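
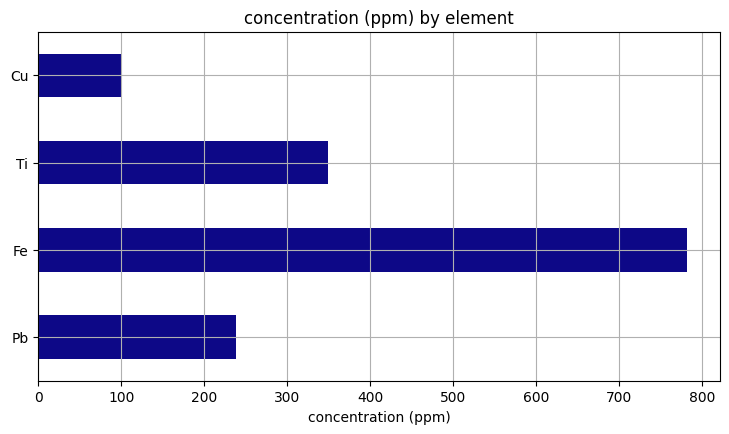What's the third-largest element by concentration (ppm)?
Pb

Top 4: Fe ≈ 800, Ti ≈ 300, Pb ≈ 200, Cu ≈ 100.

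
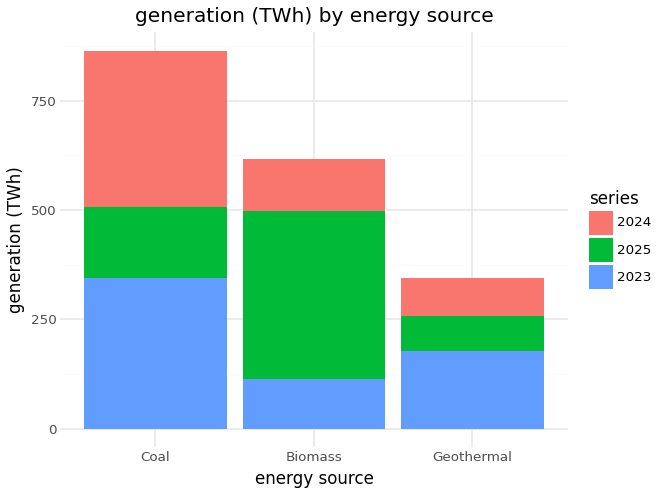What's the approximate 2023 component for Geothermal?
≈ 200

2023 top ≈ 200, bottom ≈ 0; segment ≈ 200.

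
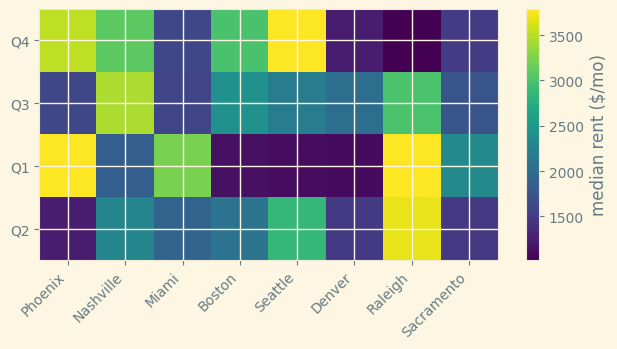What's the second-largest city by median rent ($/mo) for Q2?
Seattle

Top 3 for Q2: Raleigh ≈ 3500, Seattle ≈ 3000, Nashville ≈ 2500.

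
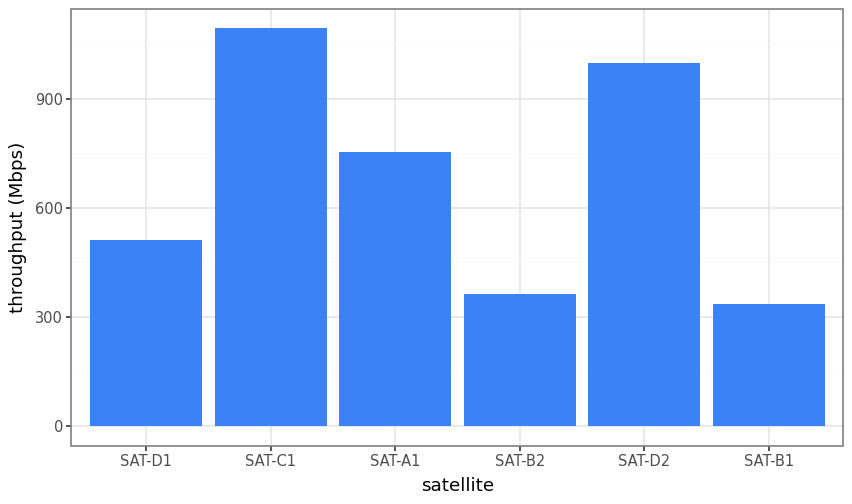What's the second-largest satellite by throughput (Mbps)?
SAT-D2

Top 3: SAT-C1 ≈ 1100, SAT-D2 ≈ 1000, SAT-A1 ≈ 800.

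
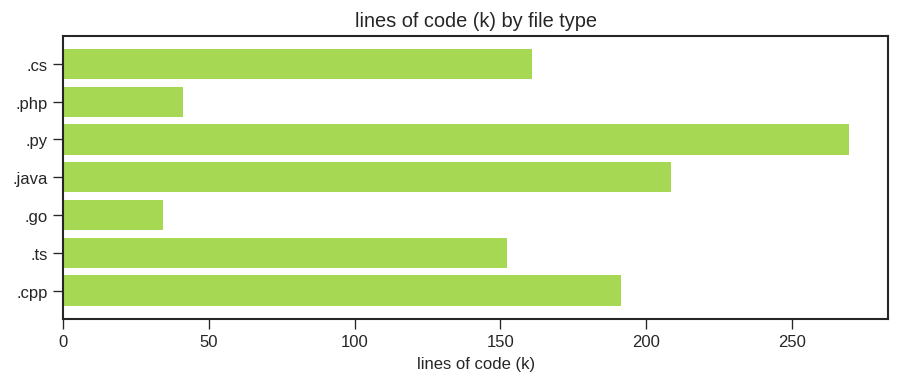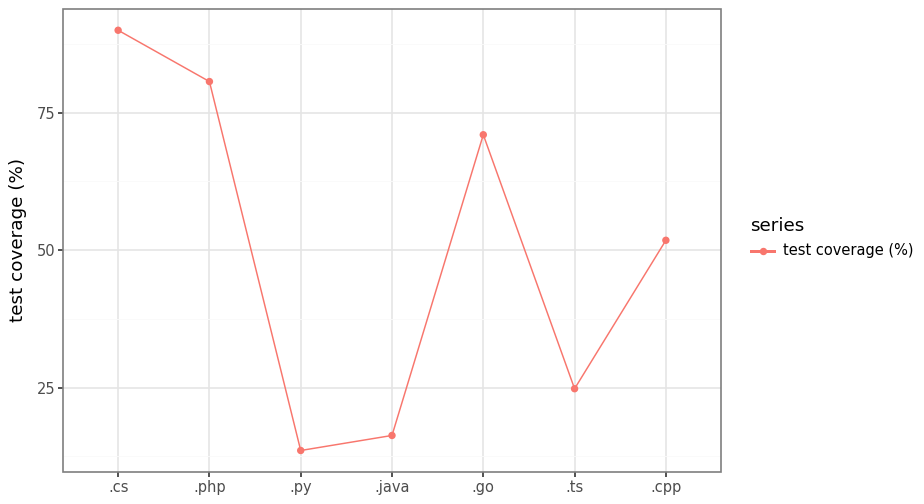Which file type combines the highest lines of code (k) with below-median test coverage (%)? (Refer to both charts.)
.py

Chart 2 median test coverage (%) ≈ 50; below-median file types: .py, .java, .ts. Among those, .py has the highest lines of code (k) (≈ 275).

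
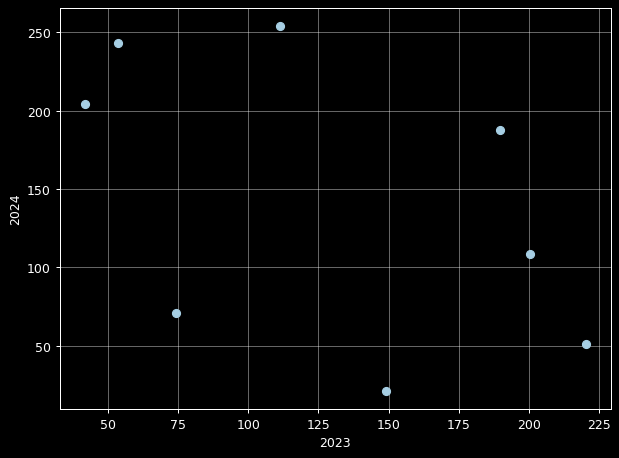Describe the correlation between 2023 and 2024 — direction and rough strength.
negative, moderate

Points are negatively correlated; moderate (|r| ≈ 0.5).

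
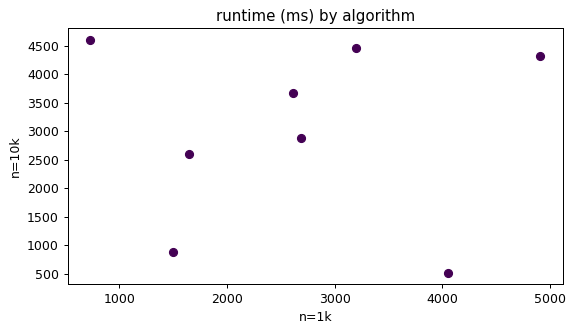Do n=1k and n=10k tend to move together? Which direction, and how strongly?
no clear correlation

Points are roughly uncorrelated; weak (|r| ≈ 0.0).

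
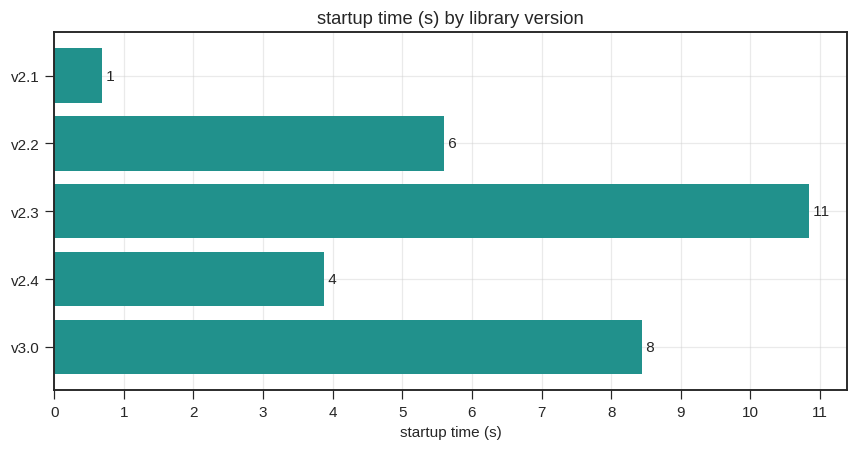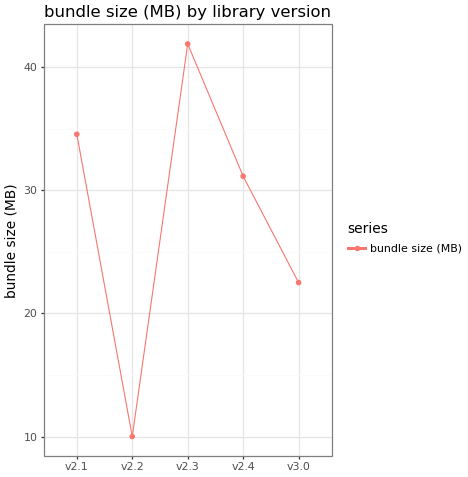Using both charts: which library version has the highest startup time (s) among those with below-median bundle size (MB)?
Chart 2 median bundle size (MB) ≈ 30; below-median library versions: v2.2, v3.0. Among those, v3.0 has the highest startup time (s) (≈ 8).

v3.0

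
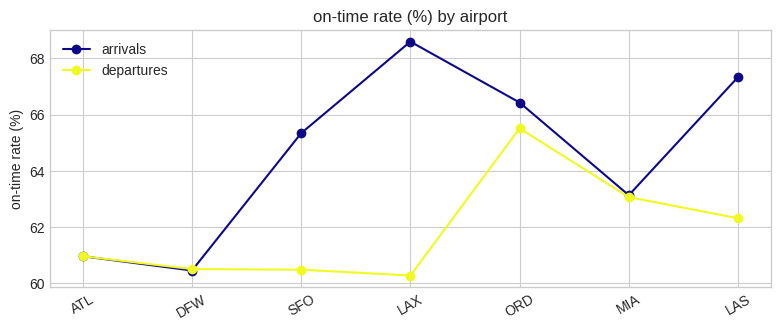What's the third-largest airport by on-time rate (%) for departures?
LAS

Top 4 for departures: ORD ≈ 66, MIA ≈ 63, LAS ≈ 62, ATL ≈ 61.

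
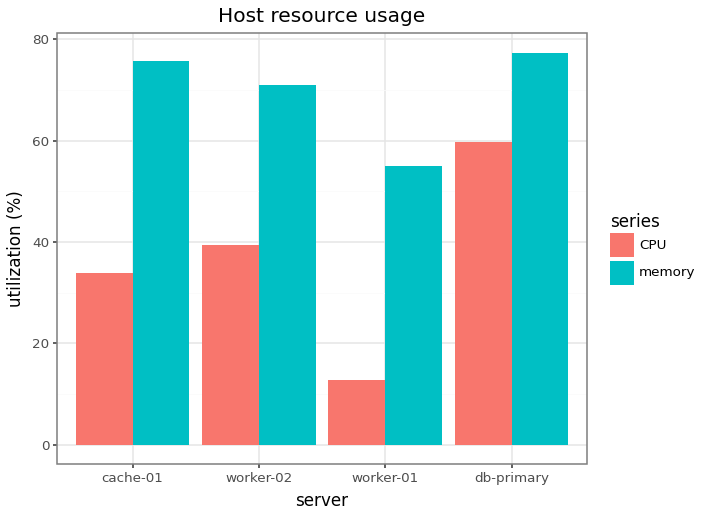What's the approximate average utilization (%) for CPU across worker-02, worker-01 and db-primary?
≈ 37

(40 + 10 + 60) / 3 ≈ 37.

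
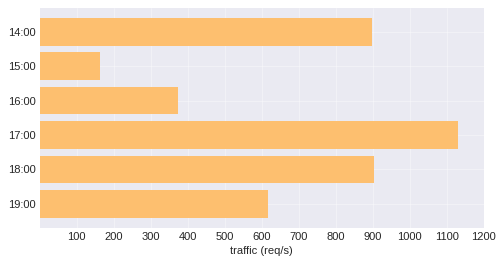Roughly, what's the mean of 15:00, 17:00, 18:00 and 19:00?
(200 + 1100 + 900 + 600) / 4 ≈ 700.

≈ 700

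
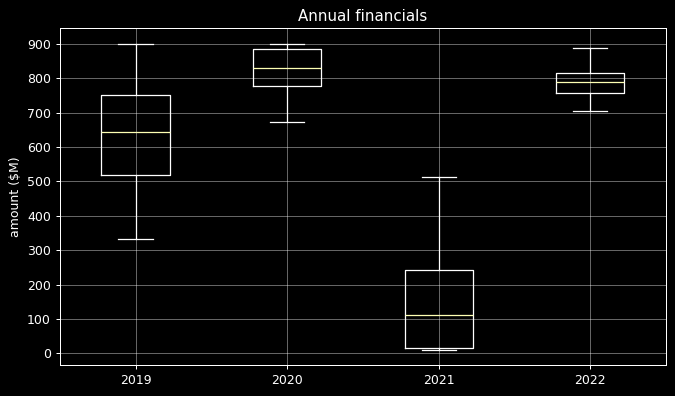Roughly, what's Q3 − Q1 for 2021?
≈ 200

Q3 ≈ 200, Q1 ≈ 0; IQR ≈ 200.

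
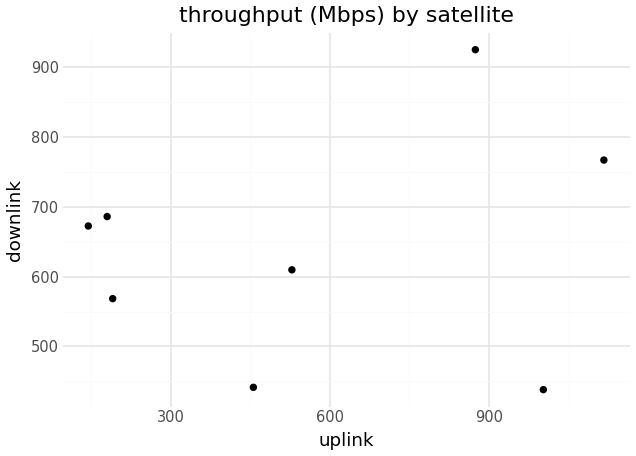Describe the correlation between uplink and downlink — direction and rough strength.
Points are roughly uncorrelated; weak (|r| ≈ 0.2).

no clear correlation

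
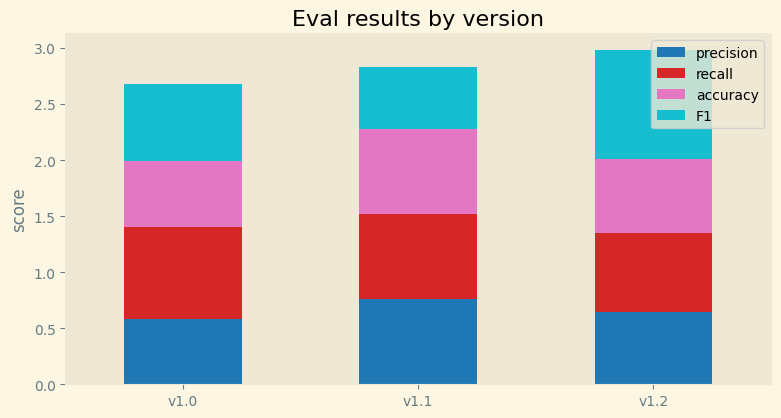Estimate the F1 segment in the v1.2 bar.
≈ 1.0

F1 top ≈ 3.0, bottom ≈ 2.0; segment ≈ 1.0.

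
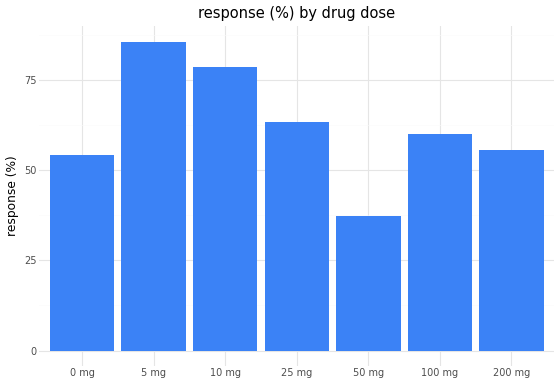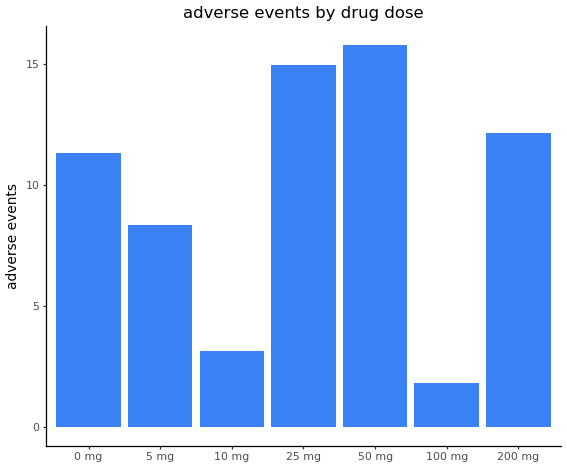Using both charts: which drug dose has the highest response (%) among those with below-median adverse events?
Chart 2 median adverse events ≈ 12; below-median drug doses: 5 mg, 10 mg, 100 mg. Among those, 5 mg has the highest response (%) (≈ 90).

5 mg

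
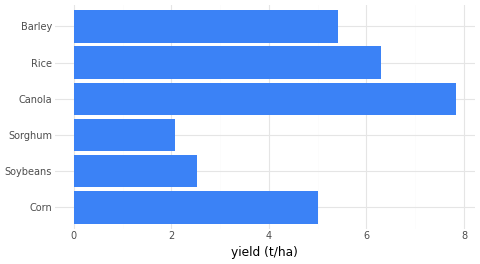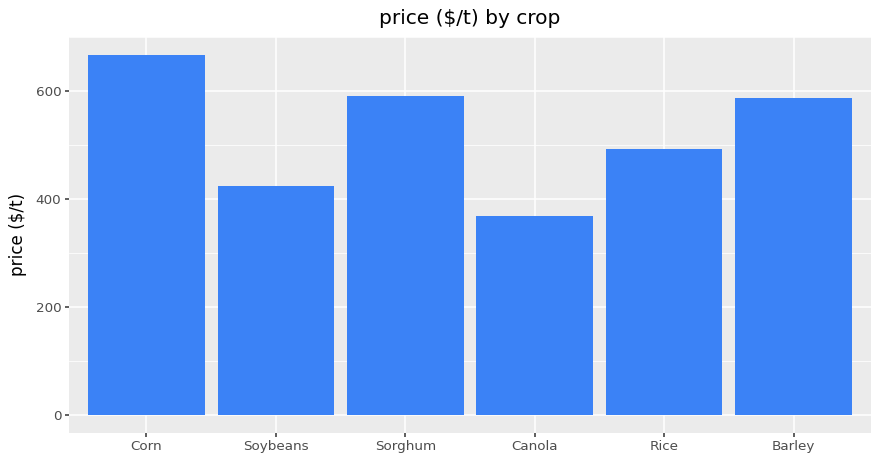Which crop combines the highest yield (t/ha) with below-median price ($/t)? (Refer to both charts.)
Chart 2 median price ($/t) ≈ 500; below-median crops: Soybeans, Canola, Rice. Among those, Canola has the highest yield (t/ha) (≈ 8).

Canola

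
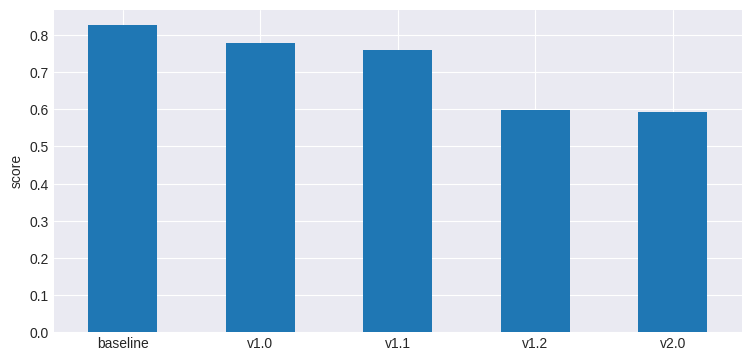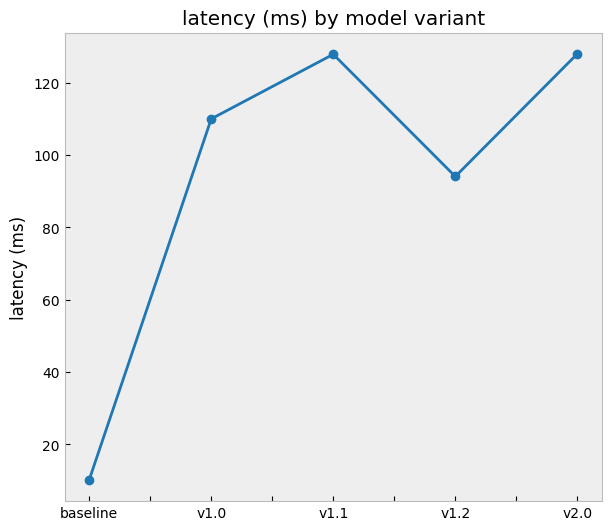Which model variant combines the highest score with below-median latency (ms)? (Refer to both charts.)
Chart 2 median latency (ms) ≈ 120; below-median model variants: baseline, v1.2. Among those, baseline has the highest score (≈ 0.8).

baseline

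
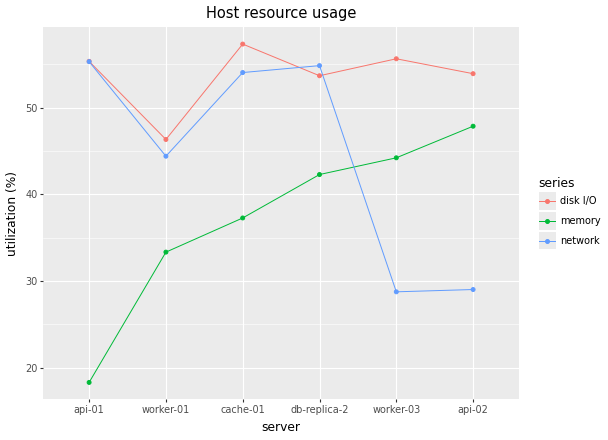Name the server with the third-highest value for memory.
db-replica-2

Top 4 for memory: api-02 ≈ 50, worker-03 ≈ 45, db-replica-2 ≈ 40, cache-01 ≈ 35.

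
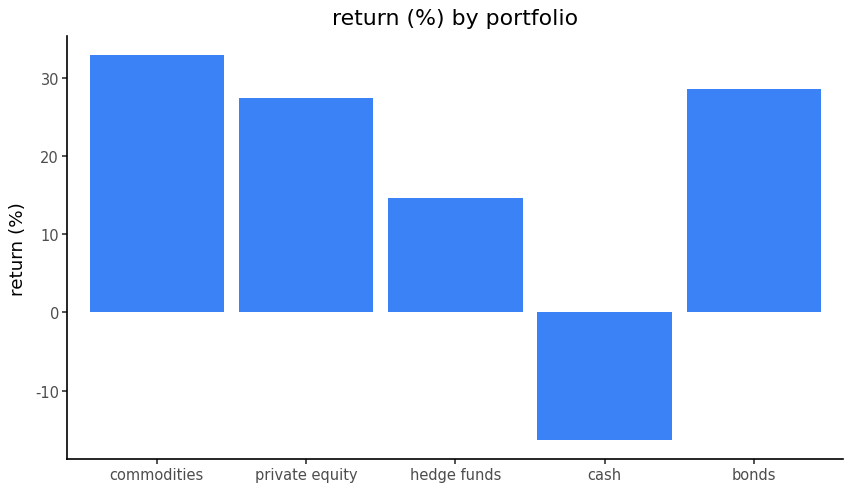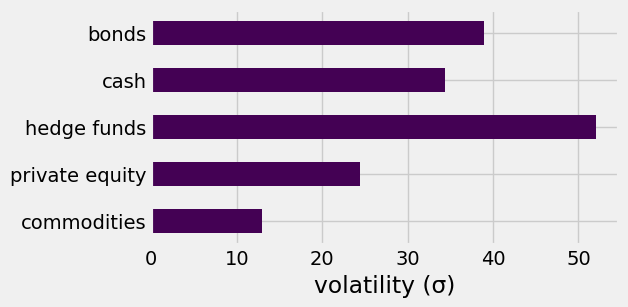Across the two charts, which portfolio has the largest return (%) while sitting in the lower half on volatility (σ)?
Chart 2 median volatility (σ) ≈ 35; below-median portfolios: commodities, private equity. Among those, commodities has the highest return (%) (≈ 35).

commodities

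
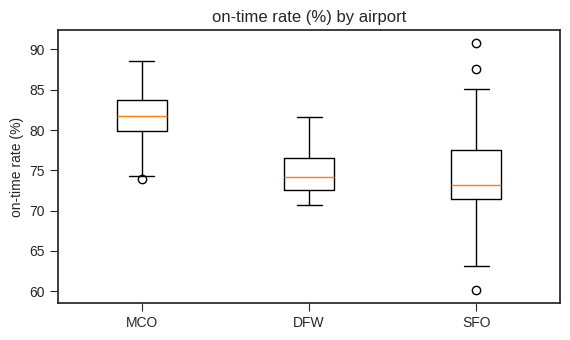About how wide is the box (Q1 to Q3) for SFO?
Q3 ≈ 78, Q1 ≈ 71; IQR ≈ 7.

≈ 7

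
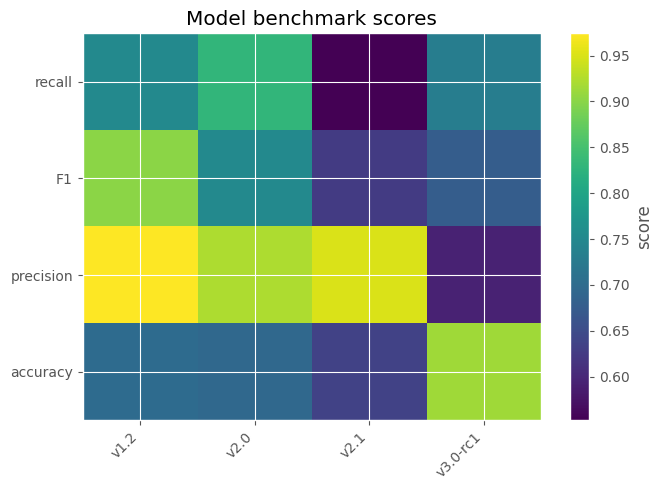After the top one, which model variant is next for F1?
v2.0

Top 3 for F1: v1.2 ≈ 0.90, v2.0 ≈ 0.75, v3.0-rc1 ≈ 0.70.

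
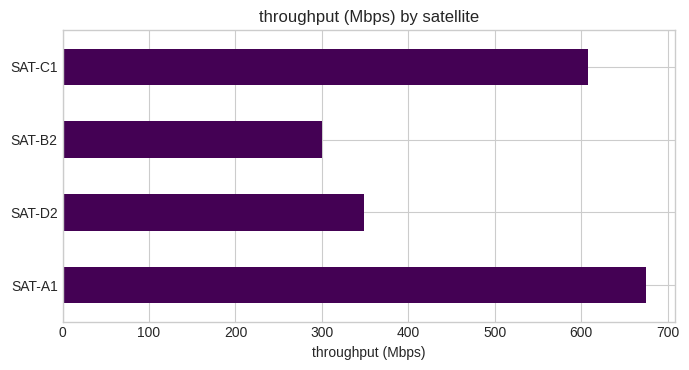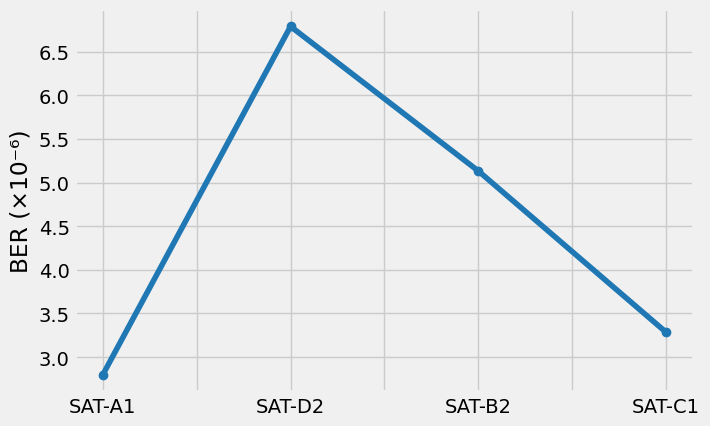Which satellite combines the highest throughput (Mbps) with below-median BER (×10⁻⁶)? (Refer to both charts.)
SAT-A1

Chart 2 median BER (×10⁻⁶) ≈ 4; below-median satellites: SAT-A1, SAT-C1. Among those, SAT-A1 has the highest throughput (Mbps) (≈ 700).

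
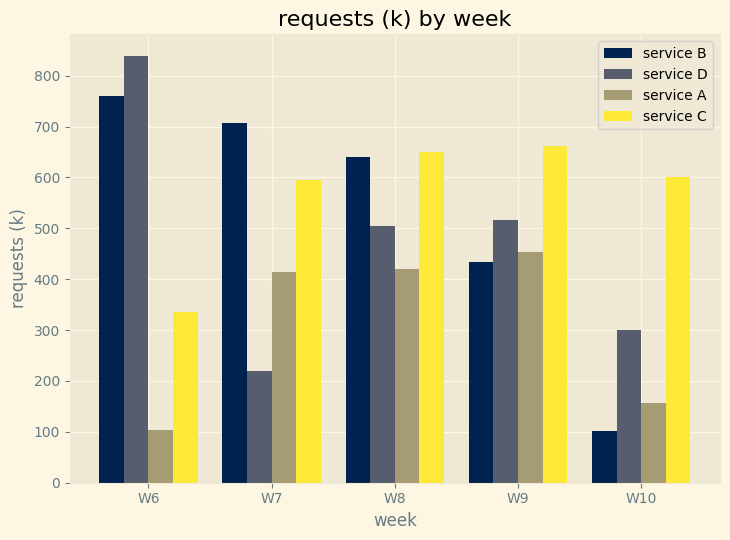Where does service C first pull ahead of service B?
W7: service C ≈ 600 vs service B ≈ 700 (not yet); W8: service C ≈ 700 vs service B ≈ 600 (first crossover).

W8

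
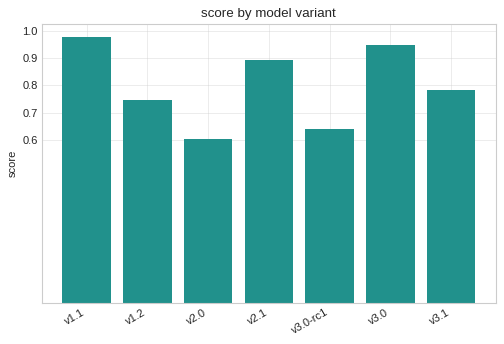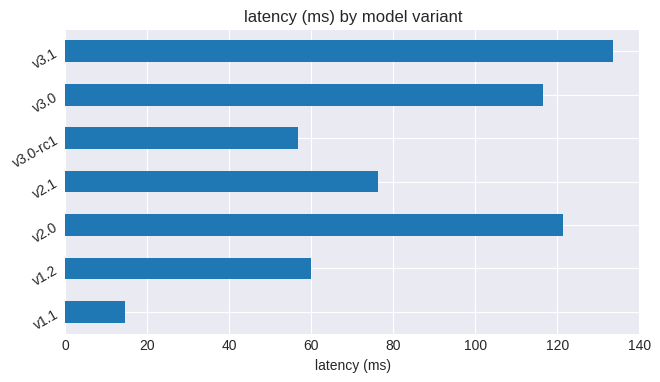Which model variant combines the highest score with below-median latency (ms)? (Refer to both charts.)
Chart 2 median latency (ms) ≈ 80; below-median model variants: v1.1, v1.2, v3.0-rc1. Among those, v1.1 has the highest score (≈ 1).

v1.1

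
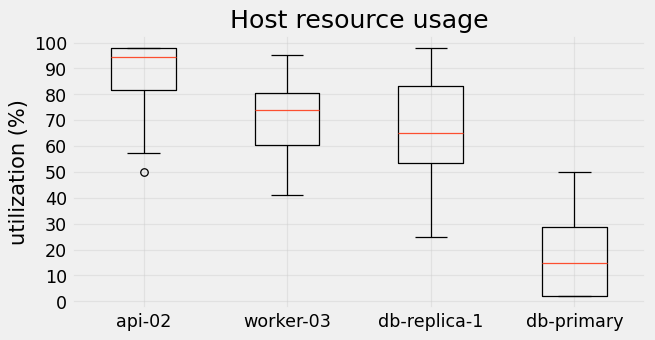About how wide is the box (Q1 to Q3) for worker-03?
≈ 20

Q3 ≈ 80, Q1 ≈ 60; IQR ≈ 20.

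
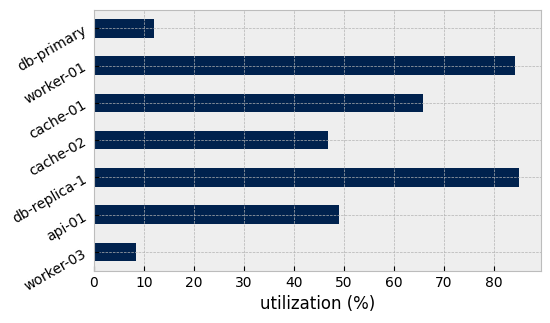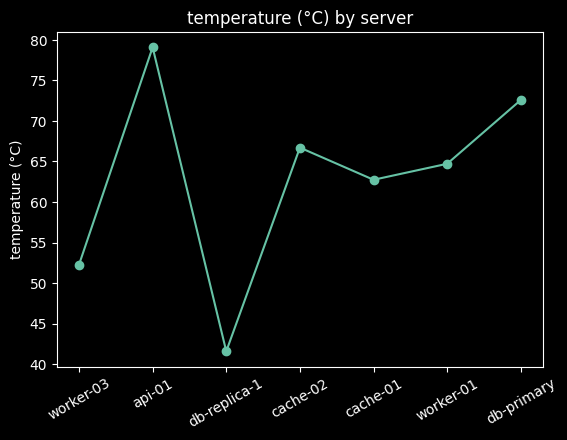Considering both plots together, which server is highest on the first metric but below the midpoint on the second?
Chart 2 median temperature (°C) ≈ 60; below-median servers: worker-03, db-replica-1, cache-01. Among those, db-replica-1 has the highest utilization (%) (≈ 90).

db-replica-1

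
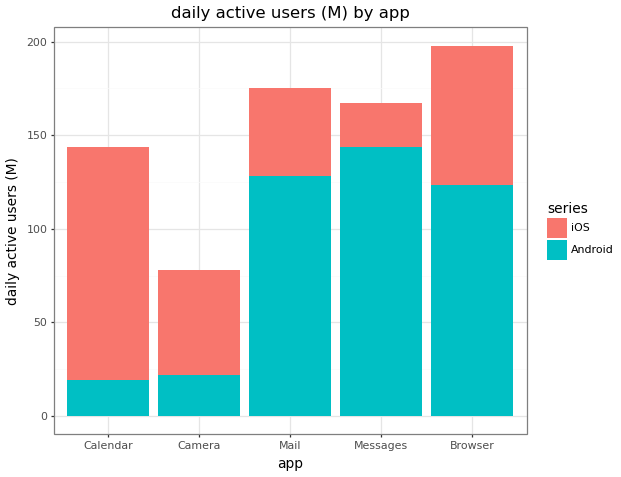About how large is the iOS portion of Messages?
iOS top ≈ 160, bottom ≈ 140; segment ≈ 20.

≈ 20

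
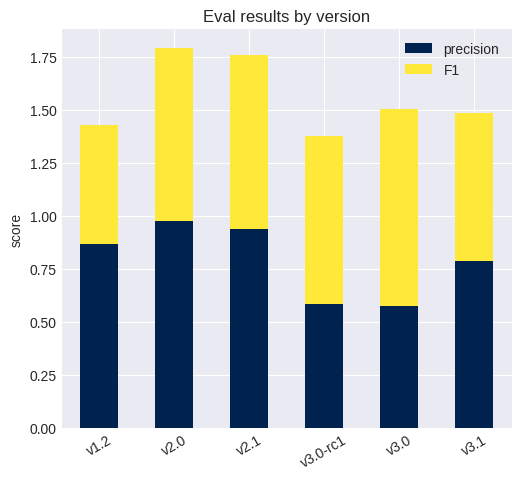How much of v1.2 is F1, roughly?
F1 top ≈ 1.4, bottom ≈ 0.8; segment ≈ 0.6.

≈ 0.6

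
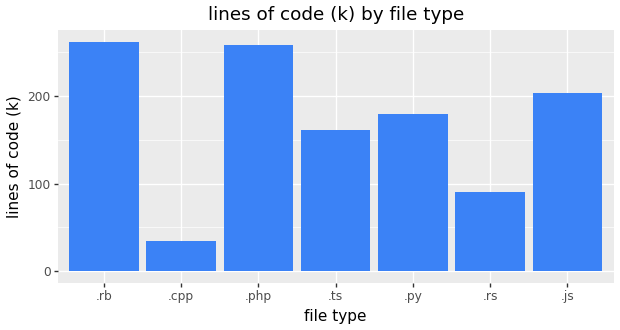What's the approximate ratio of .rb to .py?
≈ 1.43×

.rb ≈ 250, .py ≈ 175; 250/175 ≈ 1.43.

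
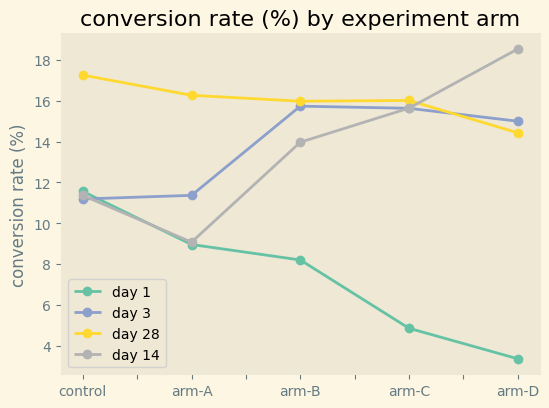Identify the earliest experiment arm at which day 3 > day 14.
control: day 3 ≈ 12 vs day 14 ≈ 12 (not yet); arm-A: day 3 ≈ 12 vs day 14 ≈ 10 (first crossover).

arm-A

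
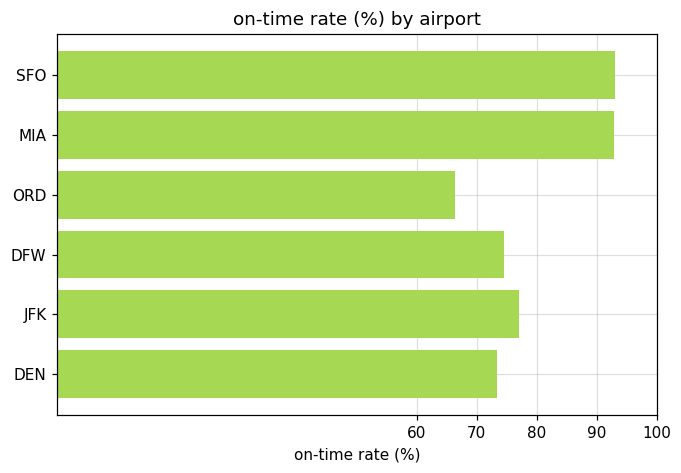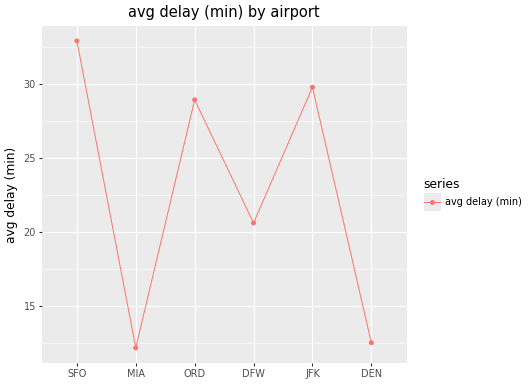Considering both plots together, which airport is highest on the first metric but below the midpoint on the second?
Chart 2 median avg delay (min) ≈ 25; below-median airports: MIA, DFW, DEN. Among those, MIA has the highest on-time rate (%) (≈ 90).

MIA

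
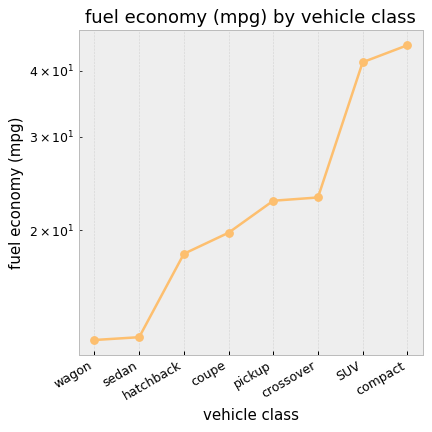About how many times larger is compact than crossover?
compact ≈ 45, crossover ≈ 25; 45/25 ≈ 1.8.

≈ 1.8×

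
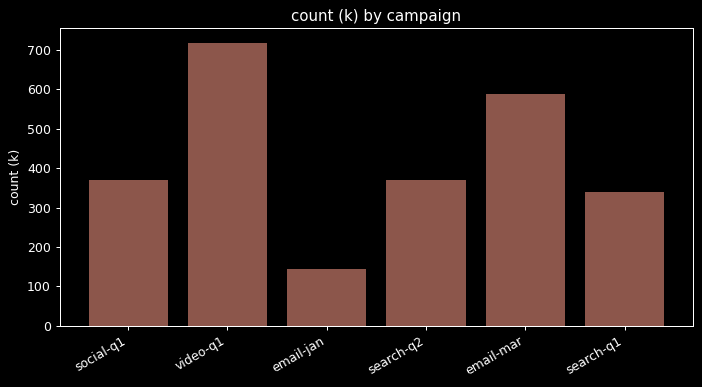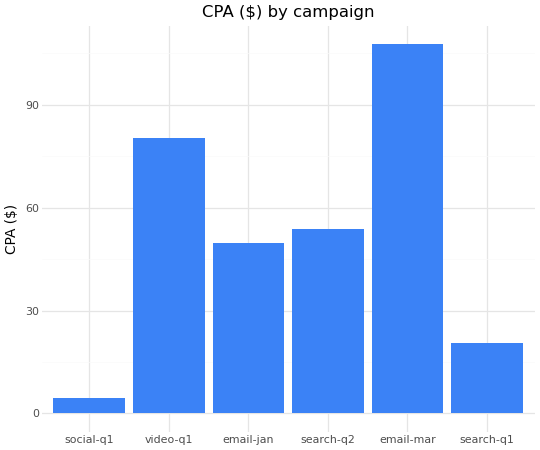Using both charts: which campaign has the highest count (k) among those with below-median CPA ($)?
social-q1

Chart 2 median CPA ($) ≈ 50; below-median campaigns: social-q1, email-jan, search-q1. Among those, social-q1 has the highest count (k) (≈ 400).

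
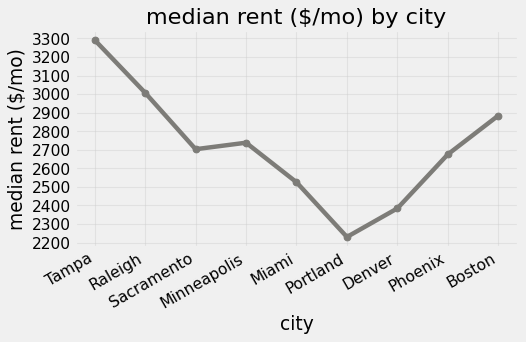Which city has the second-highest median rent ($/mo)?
Raleigh

Top 3: Tampa ≈ 3300, Raleigh ≈ 3000, Boston ≈ 2900.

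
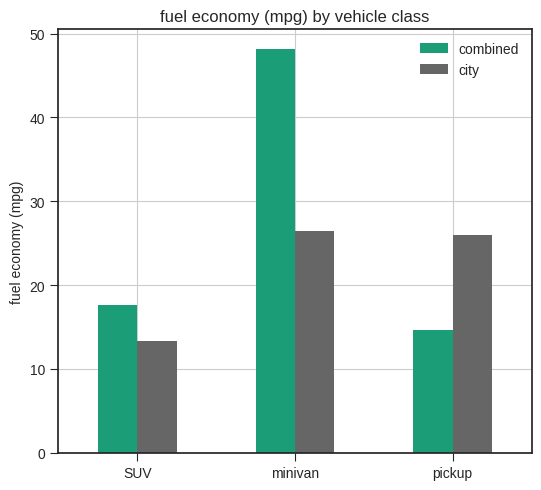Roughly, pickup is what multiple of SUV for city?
≈ 1.67×

pickup ≈ 25, SUV ≈ 15; 25/15 ≈ 1.67.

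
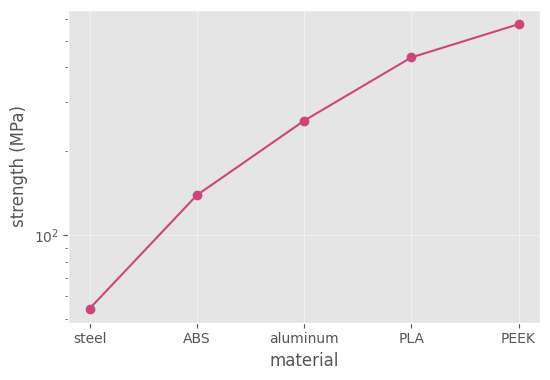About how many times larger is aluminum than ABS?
≈ 1.67×

aluminum ≈ 250, ABS ≈ 150; 250/150 ≈ 1.67.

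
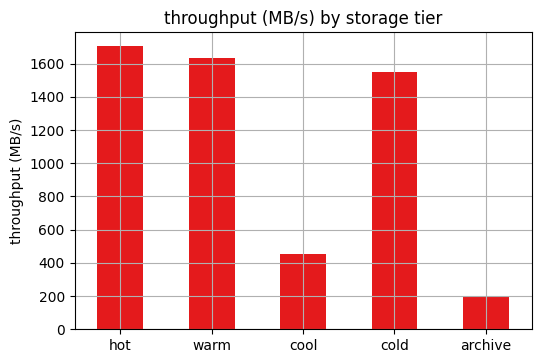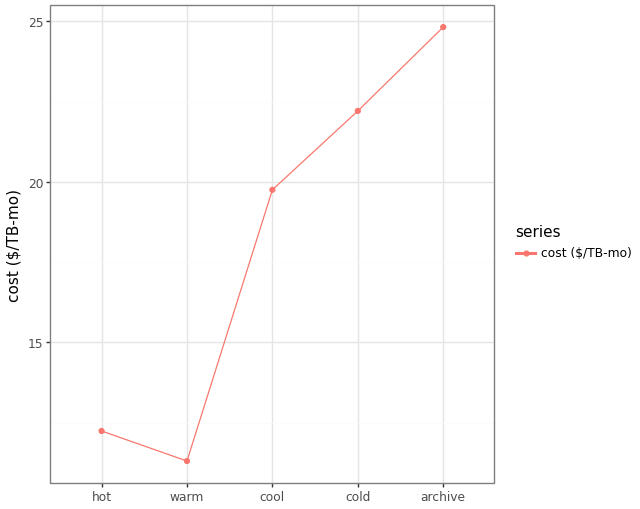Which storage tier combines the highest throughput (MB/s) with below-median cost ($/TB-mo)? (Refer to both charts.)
Chart 2 median cost ($/TB-mo) ≈ 20; below-median storage tiers: hot, warm. Among those, hot has the highest throughput (MB/s) (≈ 1800).

hot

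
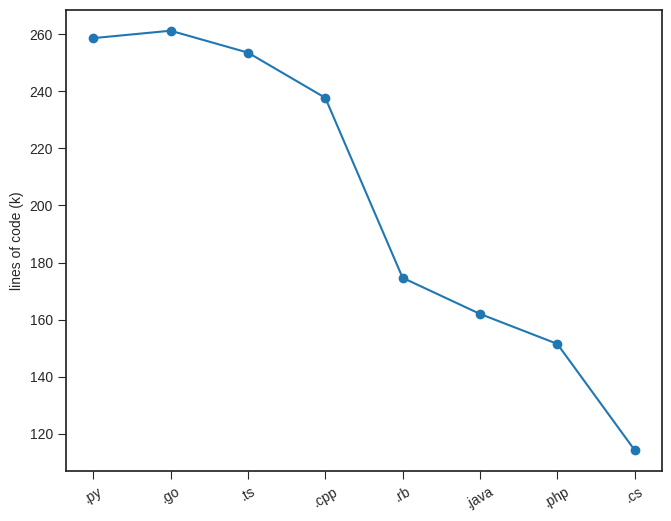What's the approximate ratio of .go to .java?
≈ 1.62×

.go ≈ 260, .java ≈ 160; 260/160 ≈ 1.62.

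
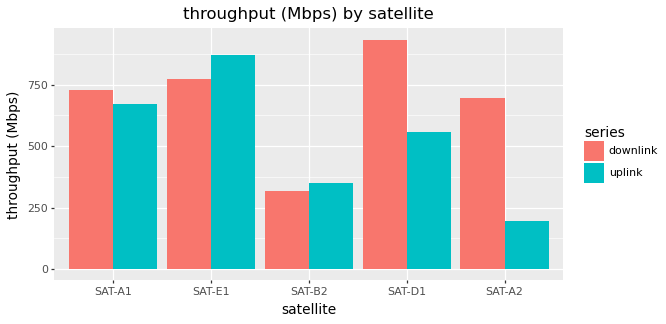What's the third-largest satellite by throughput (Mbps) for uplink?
SAT-D1

Top 4 for uplink: SAT-E1 ≈ 900, SAT-A1 ≈ 700, SAT-D1 ≈ 600, SAT-B2 ≈ 300.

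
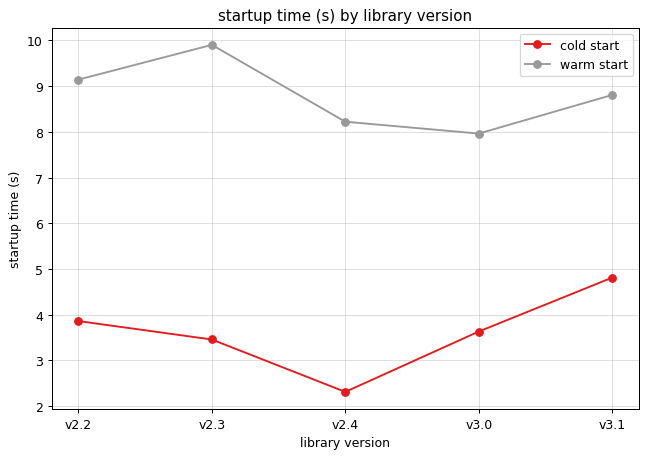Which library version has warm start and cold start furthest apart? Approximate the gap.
v2.3: warm start ≈ 10, cold start ≈ 3 → gap ≈ 7. Next-largest (v2.4) is only ≈ 6.

v2.3, ≈ 7 s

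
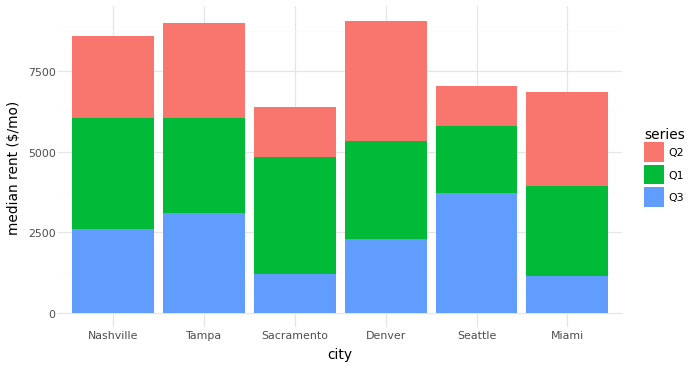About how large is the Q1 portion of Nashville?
≈ 3000

Q1 top ≈ 6000, bottom ≈ 3000; segment ≈ 3000.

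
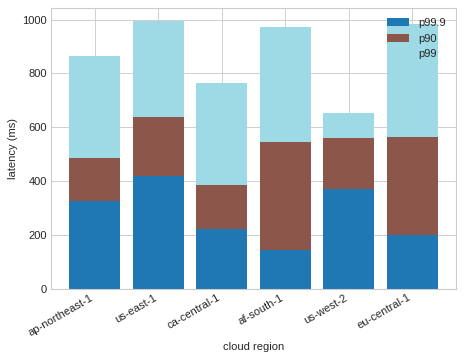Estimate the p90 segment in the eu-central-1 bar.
p90 top ≈ 600, bottom ≈ 200; segment ≈ 400.

≈ 400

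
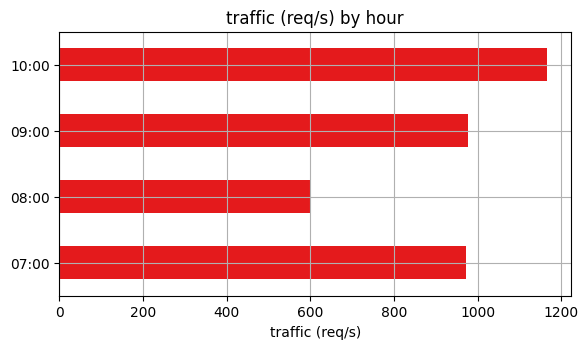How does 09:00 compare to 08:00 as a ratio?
≈ 1.67×

09:00 ≈ 1000, 08:00 ≈ 600; 1000/600 ≈ 1.67.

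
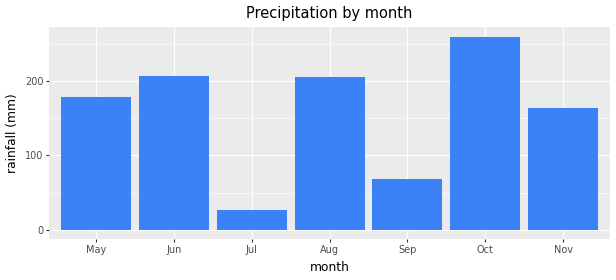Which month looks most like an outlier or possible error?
Jul

Jul ≈ 25; the rest sit between ≈ 75 and ≈ 250.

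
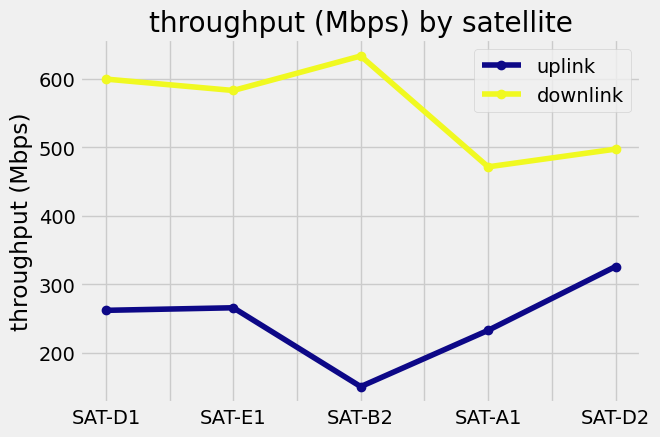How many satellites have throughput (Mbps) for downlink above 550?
Above 550: SAT-D1, SAT-E1, SAT-B2.

3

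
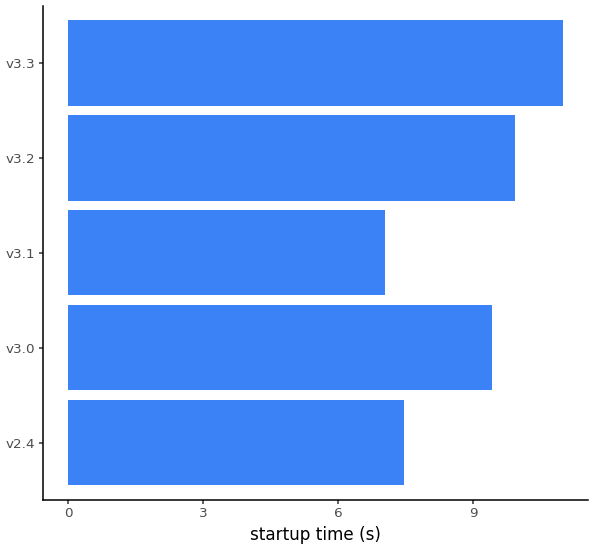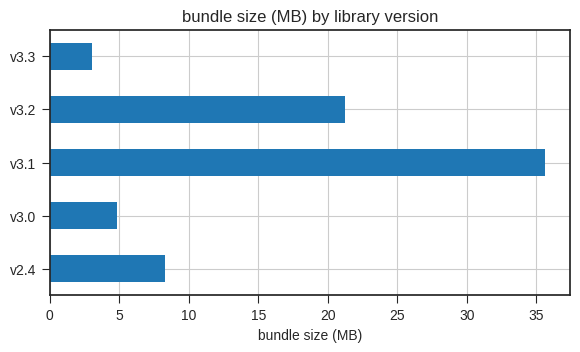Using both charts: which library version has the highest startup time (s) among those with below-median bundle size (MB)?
v3.3

Chart 2 median bundle size (MB) ≈ 10; below-median library versions: v3.0, v3.3. Among those, v3.3 has the highest startup time (s) (≈ 12).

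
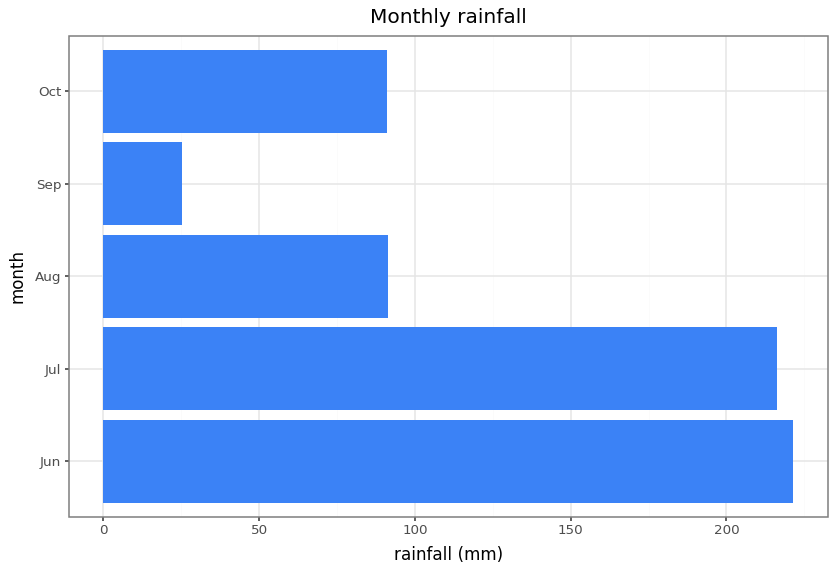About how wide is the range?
≈ 200

Max Jun ≈ 220, min Sep ≈ 20; range ≈ 200.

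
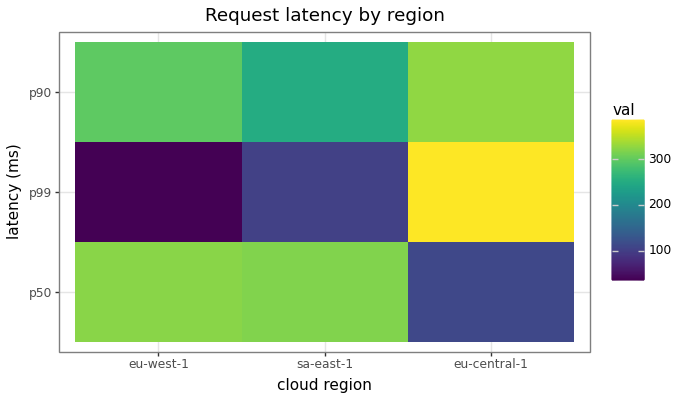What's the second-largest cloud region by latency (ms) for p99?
Top 3 for p99: eu-central-1 ≈ 400, sa-east-1 ≈ 100, eu-west-1 ≈ 50.

sa-east-1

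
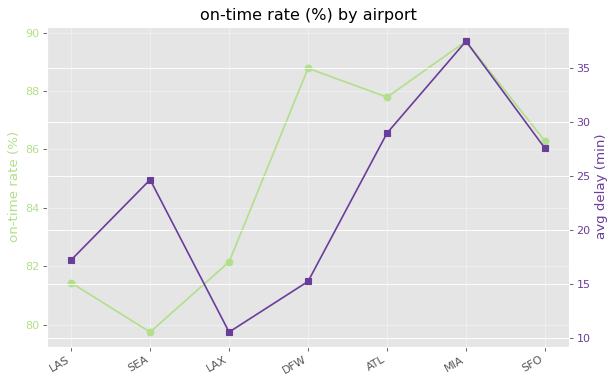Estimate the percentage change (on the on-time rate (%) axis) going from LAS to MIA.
≈ +11.1%

LAS ≈ 81, MIA ≈ 90; (90 − 81) / 81 ≈ +11.1%.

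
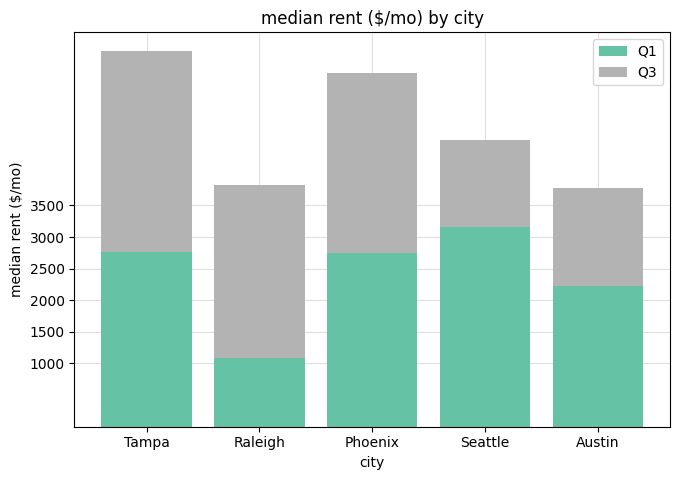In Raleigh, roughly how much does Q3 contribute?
Q3 top ≈ 4000, bottom ≈ 1000; segment ≈ 3000.

≈ 3000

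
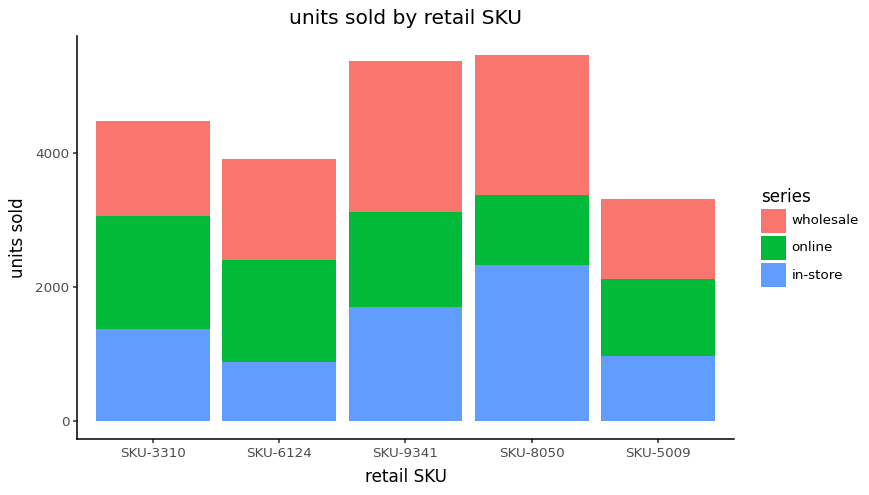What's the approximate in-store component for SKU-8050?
≈ 2500

in-store top ≈ 2500, bottom ≈ 0; segment ≈ 2500.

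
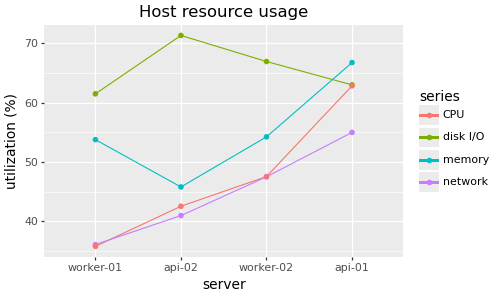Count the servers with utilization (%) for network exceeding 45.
2

Above 45: worker-02, api-01.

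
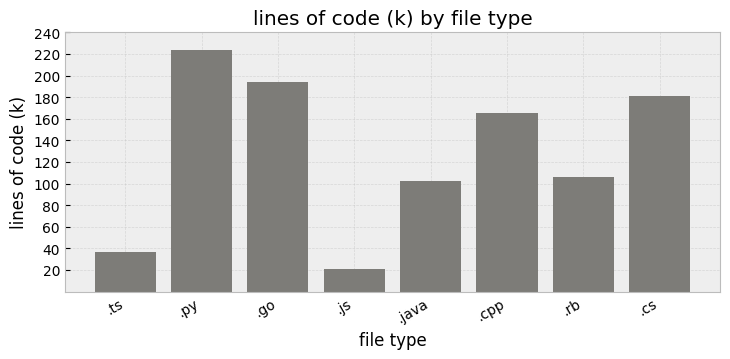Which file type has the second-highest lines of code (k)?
.go

Top 3: .py ≈ 220, .go ≈ 200, .cs ≈ 180.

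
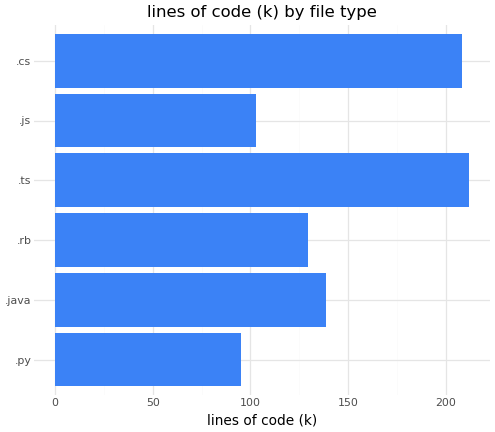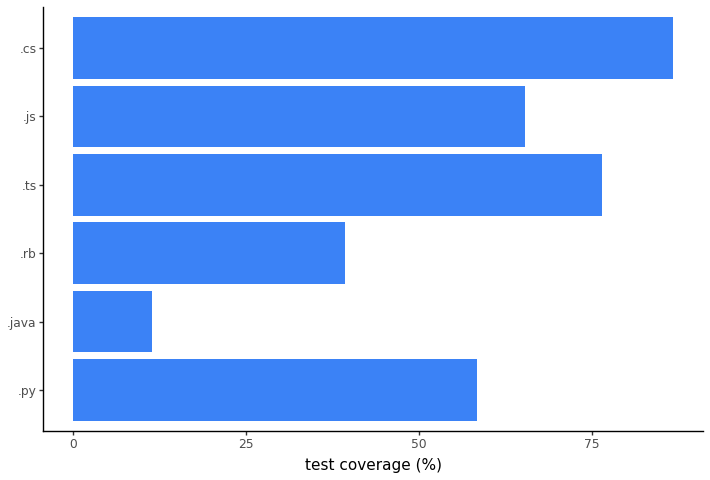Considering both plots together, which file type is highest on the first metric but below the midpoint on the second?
.java

Chart 2 median test coverage (%) ≈ 60; below-median file types: .py, .java, .rb. Among those, .java has the highest lines of code (k) (≈ 140).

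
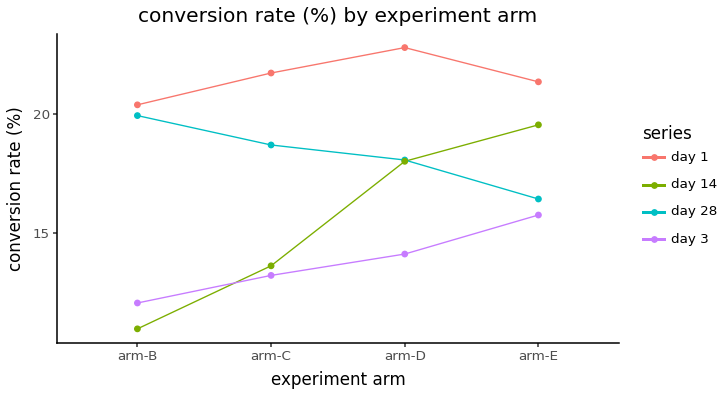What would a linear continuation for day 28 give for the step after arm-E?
≈ 14.5

Last three: 19, 18, 16 → slope ≈ -1.5/step → next ≈ 14.5.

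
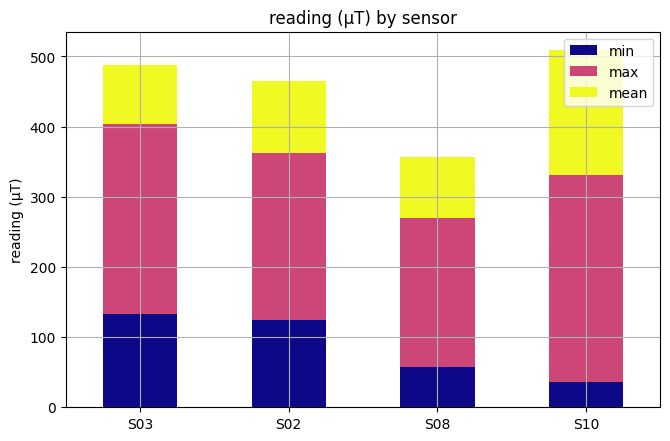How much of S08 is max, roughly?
≈ 200

max top ≈ 250, bottom ≈ 50; segment ≈ 200.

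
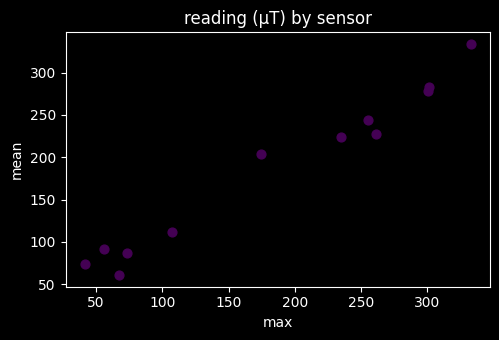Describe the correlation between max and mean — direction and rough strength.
positive, strong

Points are positively correlated; strong (|r| ≈ 1.0).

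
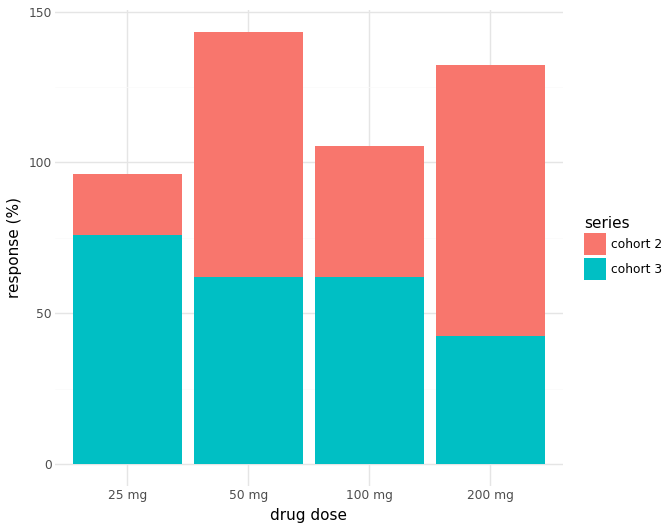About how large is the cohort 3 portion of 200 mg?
cohort 3 top ≈ 40, bottom ≈ 0; segment ≈ 40.

≈ 40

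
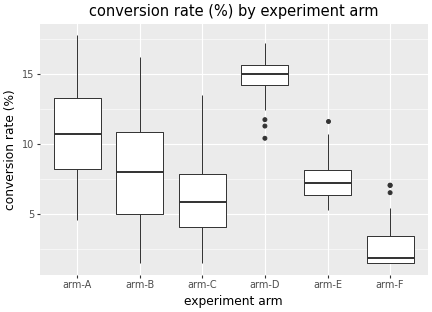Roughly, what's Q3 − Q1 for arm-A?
≈ 6

Q3 ≈ 14, Q1 ≈ 8; IQR ≈ 6.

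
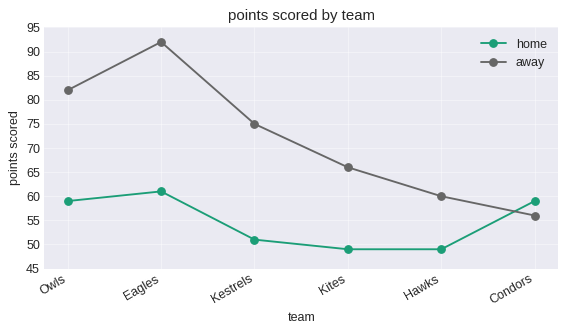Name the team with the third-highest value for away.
Top 4 for away: Eagles ≈ 90, Owls ≈ 80, Kestrels ≈ 75, Kites ≈ 65.

Kestrels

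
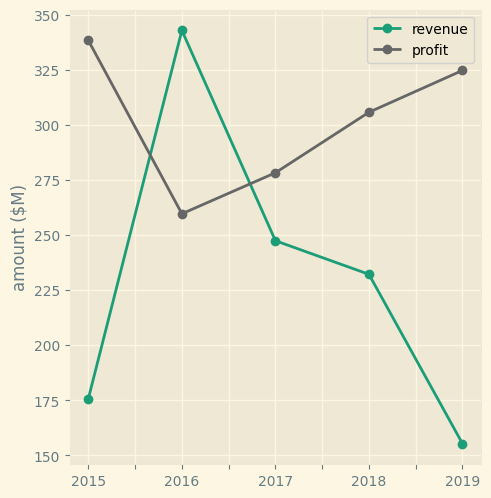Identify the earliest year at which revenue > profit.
2016

2015: revenue ≈ 180 vs profit ≈ 340 (not yet); 2016: revenue ≈ 340 vs profit ≈ 260 (first crossover).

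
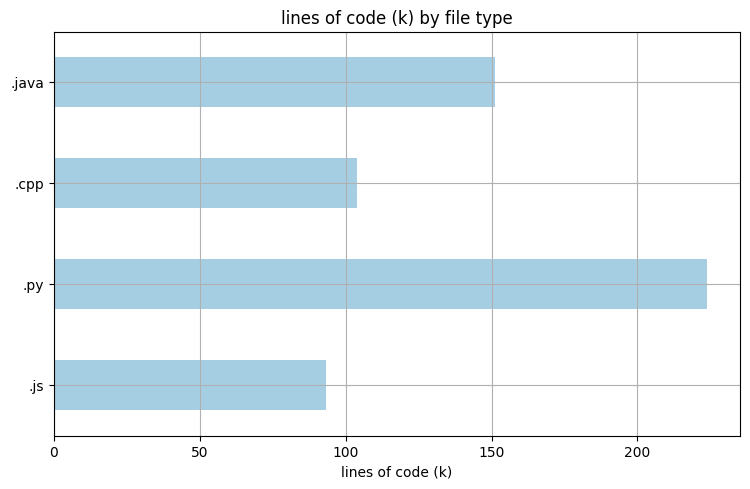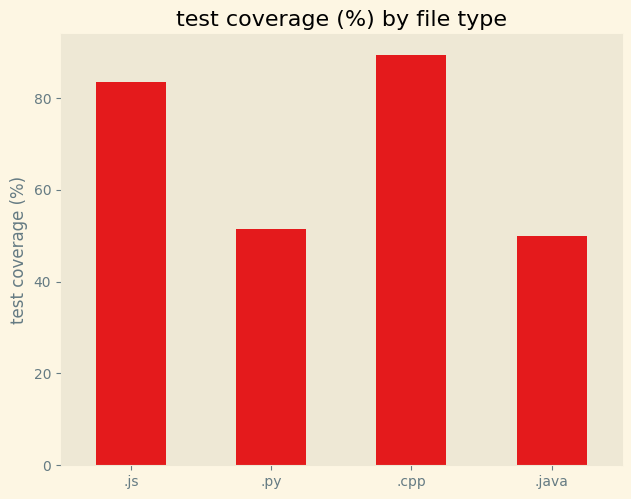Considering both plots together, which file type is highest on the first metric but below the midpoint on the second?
Chart 2 median test coverage (%) ≈ 70; below-median file types: .py, .java. Among those, .py has the highest lines of code (k) (≈ 225).

.py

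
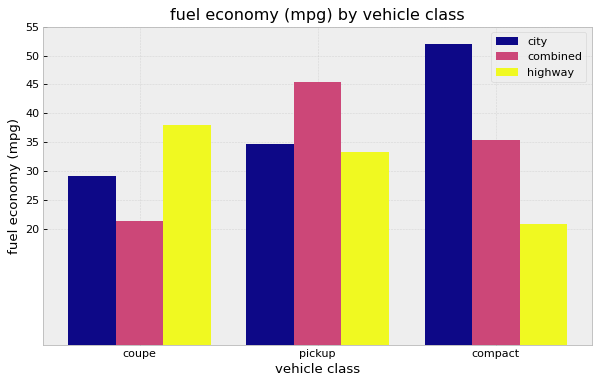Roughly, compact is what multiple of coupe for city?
compact ≈ 50, coupe ≈ 30; 50/30 ≈ 1.67.

≈ 1.67×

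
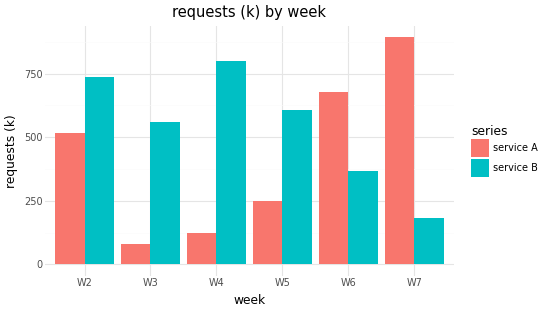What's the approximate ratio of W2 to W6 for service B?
W2 ≈ 700, W6 ≈ 400; 700/400 ≈ 1.75.

≈ 1.75×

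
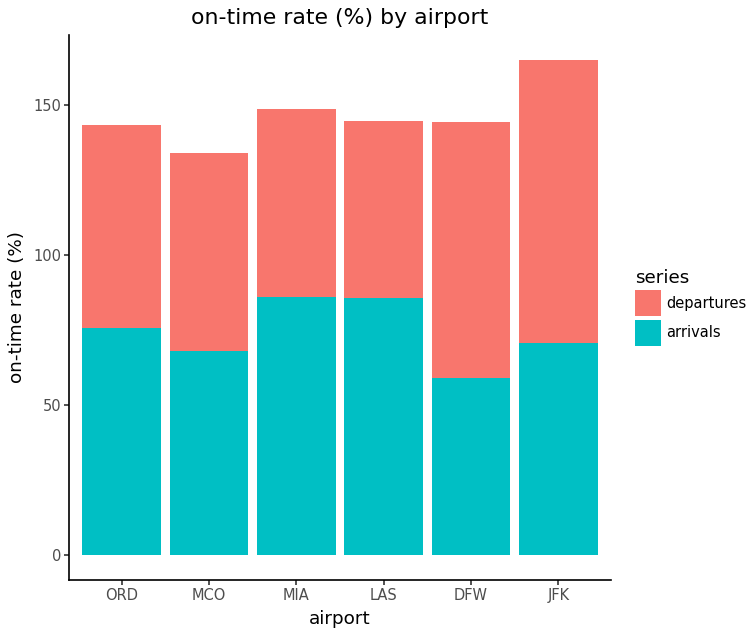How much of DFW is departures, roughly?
≈ 80

departures top ≈ 140, bottom ≈ 60; segment ≈ 80.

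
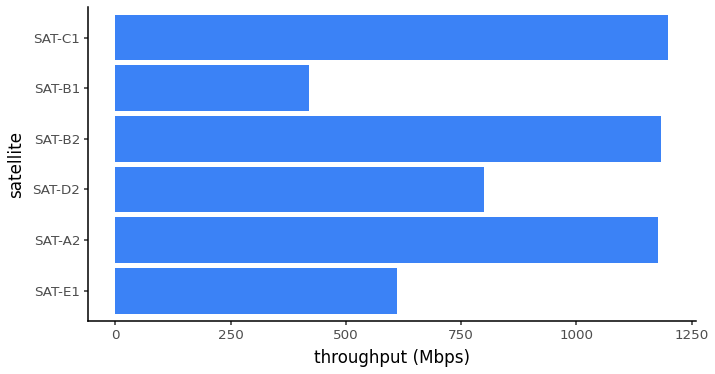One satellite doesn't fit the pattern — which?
SAT-B1

SAT-B1 ≈ 400; the rest sit between ≈ 600 and ≈ 1200.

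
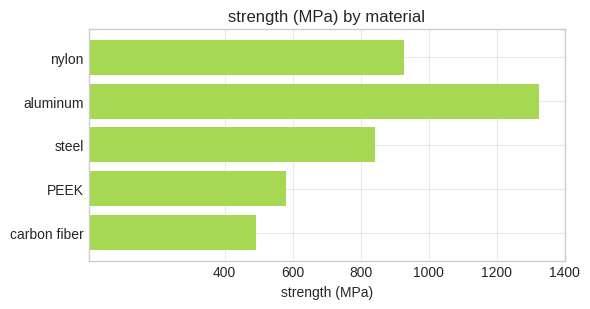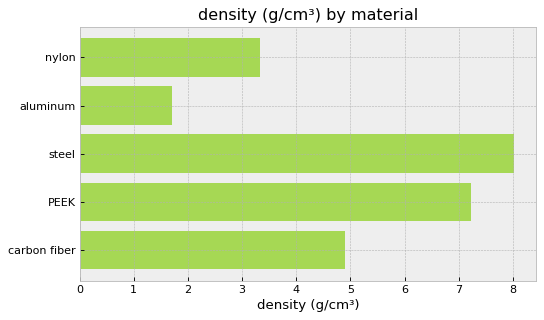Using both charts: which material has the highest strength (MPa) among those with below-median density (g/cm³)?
Chart 2 median density (g/cm³) ≈ 5; below-median materials: nylon, aluminum. Among those, aluminum has the highest strength (MPa) (≈ 1400).

aluminum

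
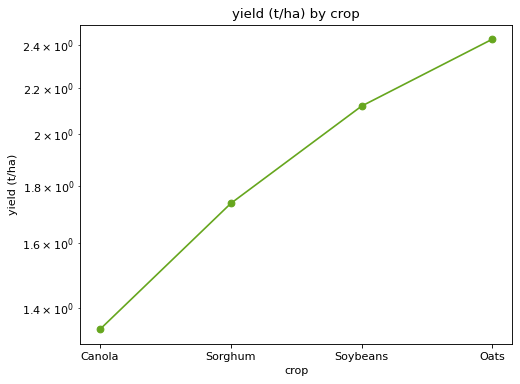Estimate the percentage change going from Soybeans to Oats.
≈ +14.3%

Soybeans ≈ 2.1, Oats ≈ 2.4; (2.4 − 2.1) / 2.1 ≈ +14.3%.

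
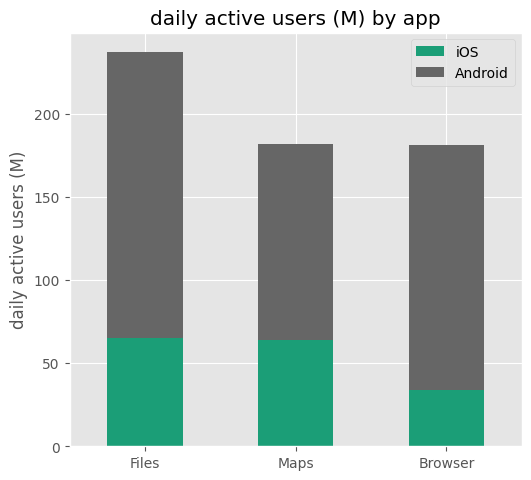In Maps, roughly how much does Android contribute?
Android top ≈ 180, bottom ≈ 60; segment ≈ 120.

≈ 120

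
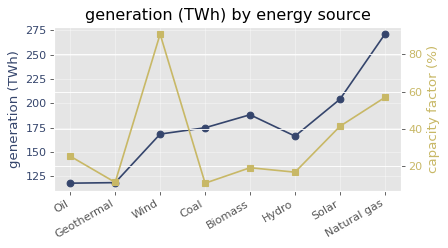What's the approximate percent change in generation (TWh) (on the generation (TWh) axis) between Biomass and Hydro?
≈ -11.1%

Biomass ≈ 180, Hydro ≈ 160; (160 − 180) / 180 ≈ -11.1%.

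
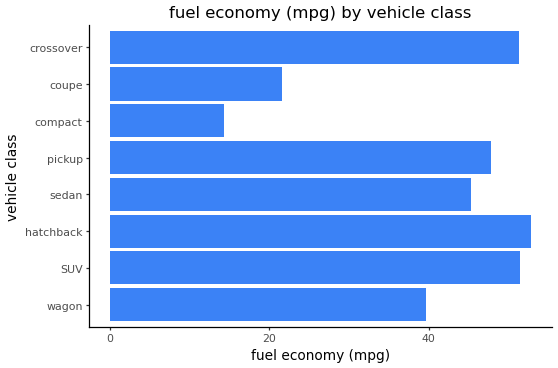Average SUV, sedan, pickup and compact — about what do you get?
(50 + 45 + 50 + 15) / 4 ≈ 40.

≈ 40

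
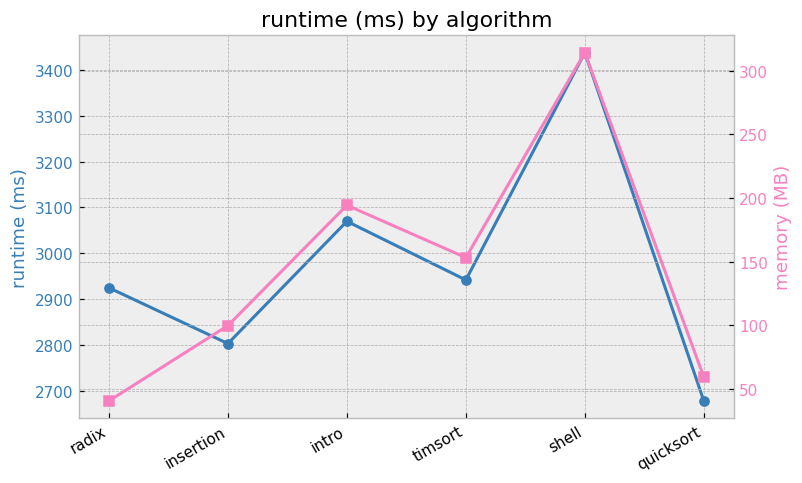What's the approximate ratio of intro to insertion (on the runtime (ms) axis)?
≈ 1.11×

intro ≈ 3100, insertion ≈ 2800; 3100/2800 ≈ 1.11.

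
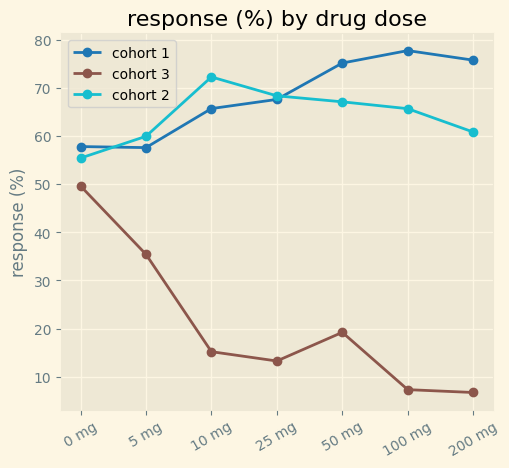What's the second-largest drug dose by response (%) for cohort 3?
5 mg

Top 3 for cohort 3: 0 mg ≈ 50, 5 mg ≈ 40, 50 mg ≈ 20.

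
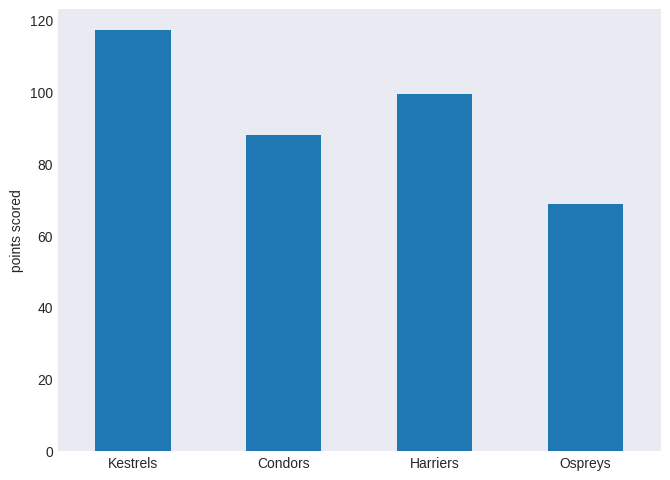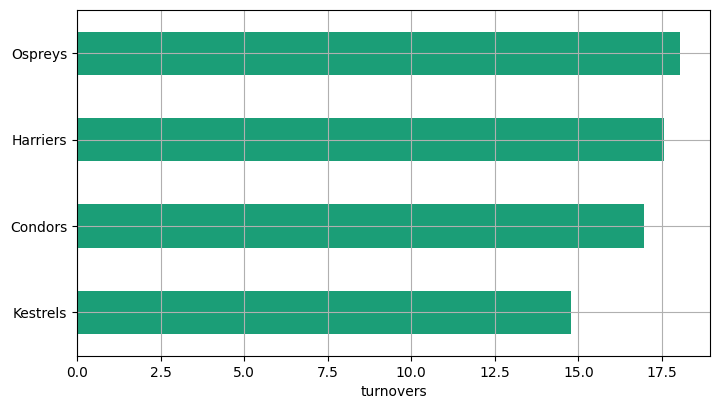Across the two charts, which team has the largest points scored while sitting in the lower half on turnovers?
Kestrels

Chart 2 median turnovers ≈ 18; below-median teams: Kestrels, Condors. Among those, Kestrels has the highest points scored (≈ 120).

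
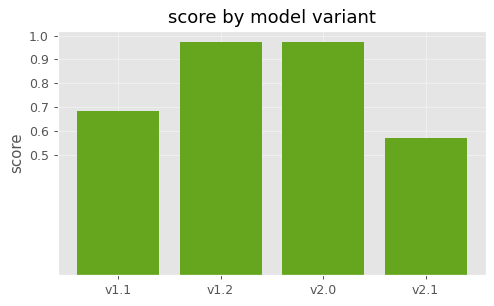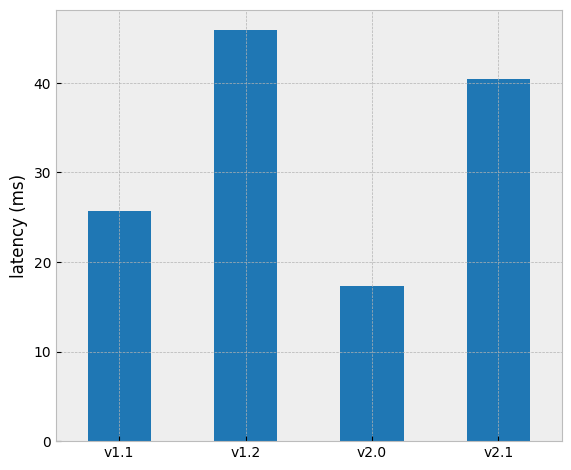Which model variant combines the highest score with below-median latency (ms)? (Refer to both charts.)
Chart 2 median latency (ms) ≈ 35; below-median model variants: v1.1, v2.0. Among those, v2.0 has the highest score (≈ 1).

v2.0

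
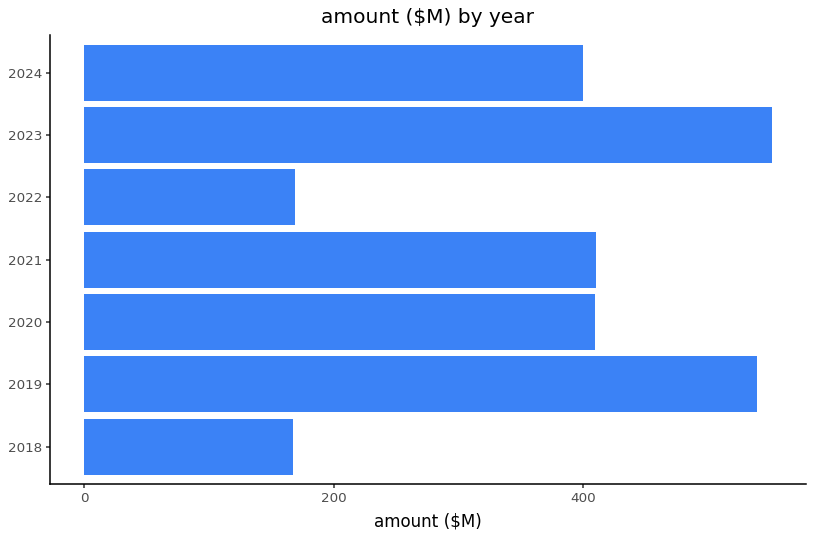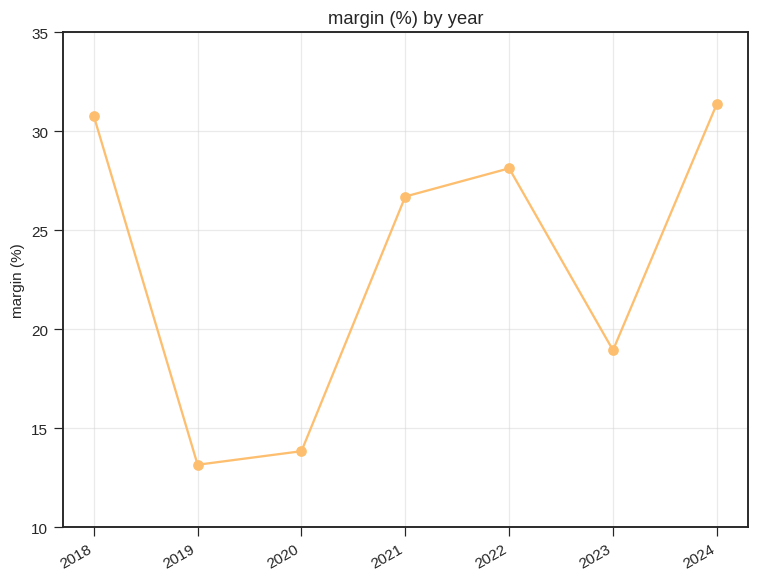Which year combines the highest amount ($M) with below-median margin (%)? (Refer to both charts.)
Chart 2 median margin (%) ≈ 25; below-median years: 2019, 2020, 2023. Among those, 2023 has the highest amount ($M) (≈ 600).

2023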